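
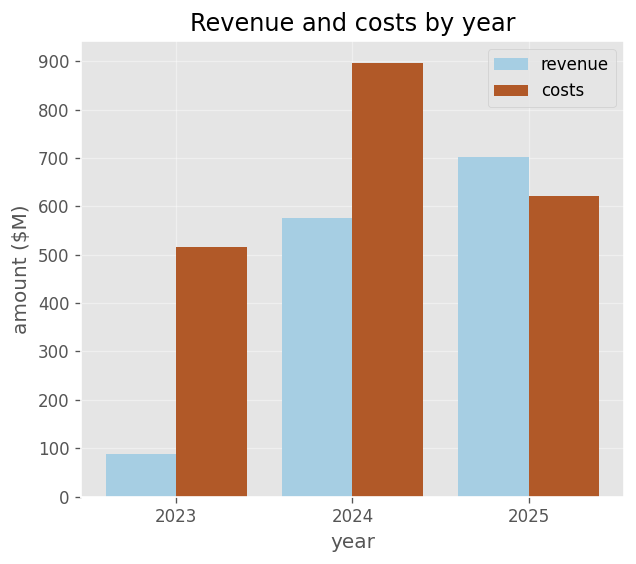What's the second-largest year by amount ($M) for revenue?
Top 3 for revenue: 2025 ≈ 700, 2024 ≈ 600, 2023 ≈ 100.

2024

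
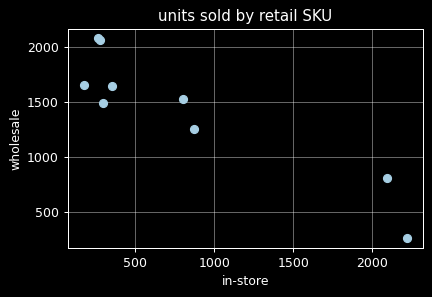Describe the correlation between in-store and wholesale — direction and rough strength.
Points are negatively correlated; strong (|r| ≈ 0.9).

negative, strong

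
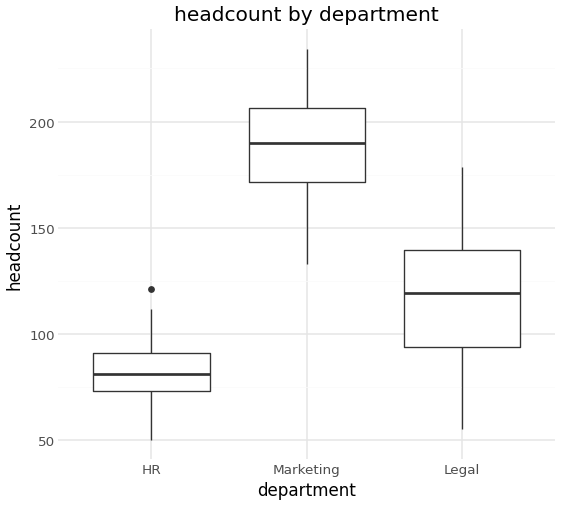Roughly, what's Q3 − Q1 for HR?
≈ 20

Q3 ≈ 90, Q1 ≈ 70; IQR ≈ 20.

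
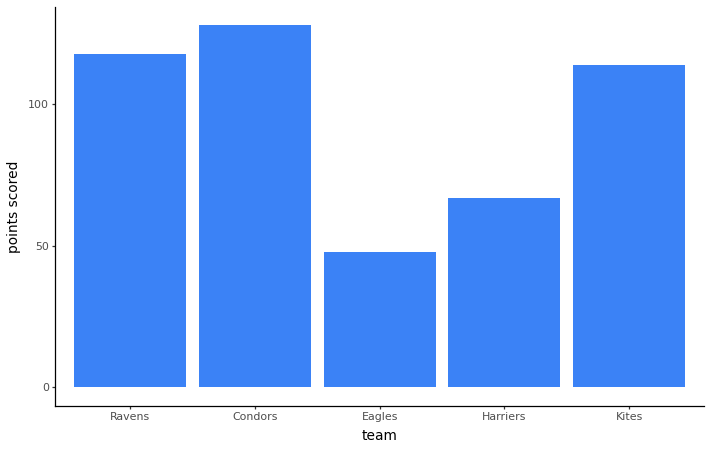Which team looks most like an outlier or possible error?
Eagles ≈ 40; the rest sit between ≈ 60 and ≈ 120.

Eagles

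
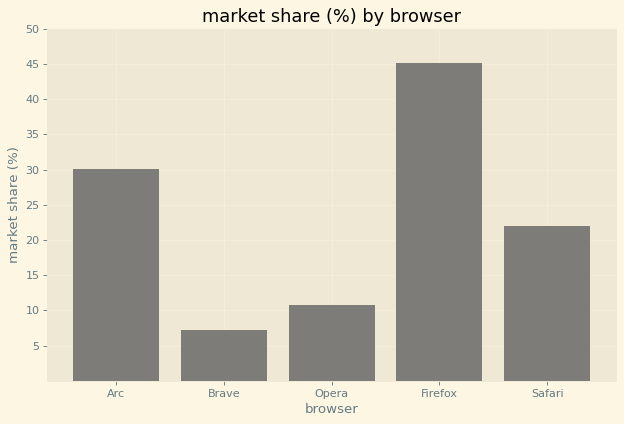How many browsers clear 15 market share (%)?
Above 15: Arc, Firefox, Safari.

3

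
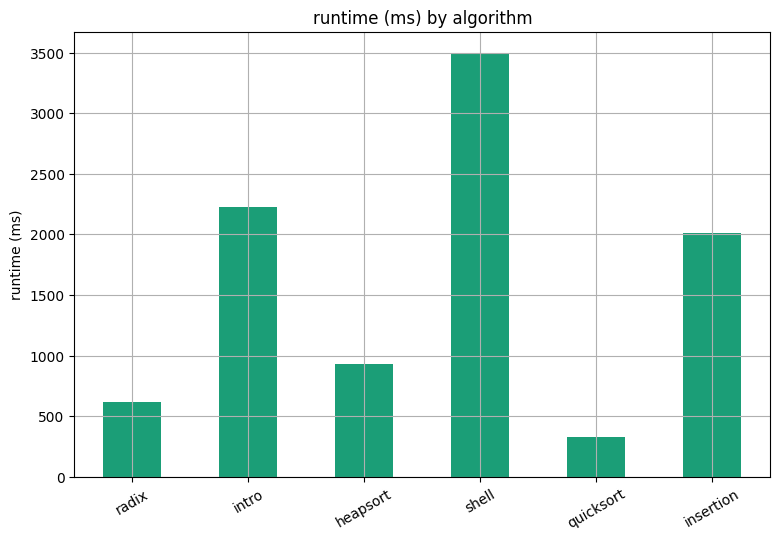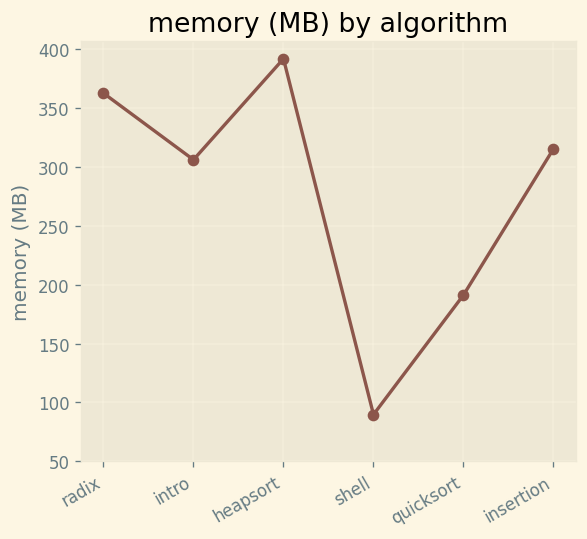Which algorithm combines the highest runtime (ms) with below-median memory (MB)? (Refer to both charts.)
shell

Chart 2 median memory (MB) ≈ 300; below-median algorithms: intro, shell, quicksort. Among those, shell has the highest runtime (ms) (≈ 3500).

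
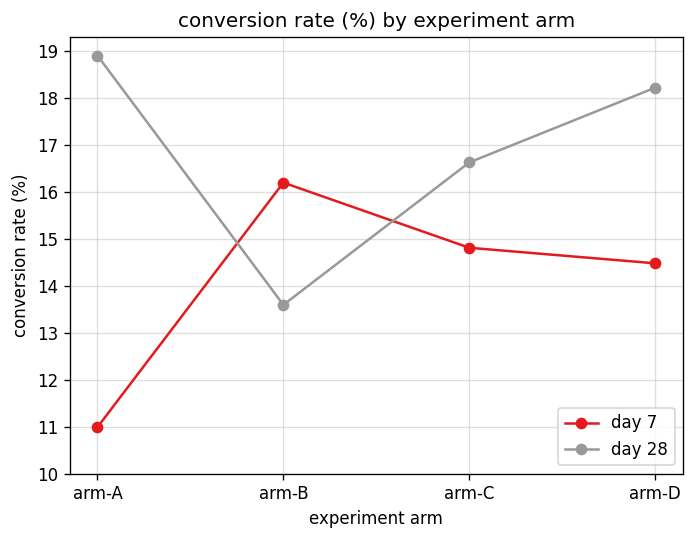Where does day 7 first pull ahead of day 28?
arm-B

arm-A: day 7 ≈ 11 vs day 28 ≈ 19 (not yet); arm-B: day 7 ≈ 16 vs day 28 ≈ 14 (first crossover).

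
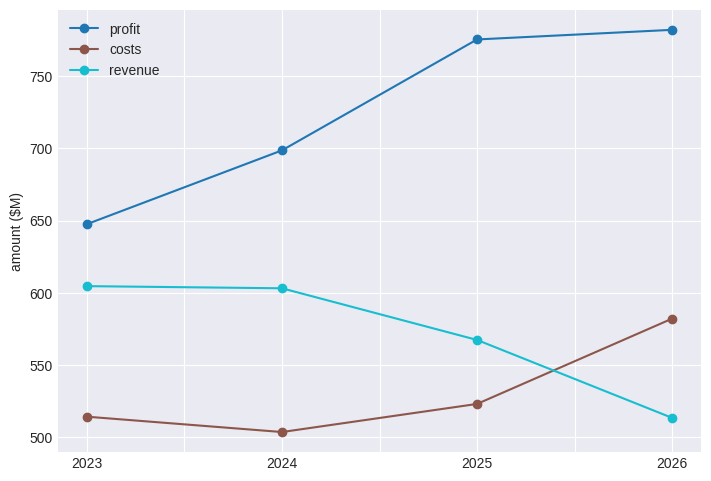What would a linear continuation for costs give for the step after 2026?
Last three: 500, 525, 575 → slope ≈ 37.5/step → next ≈ 612.5.

≈ 612.5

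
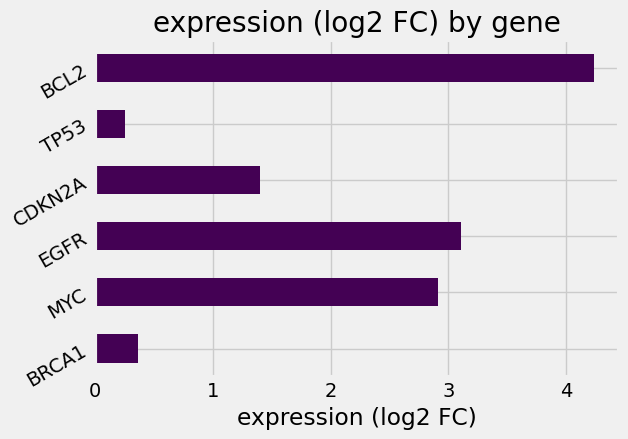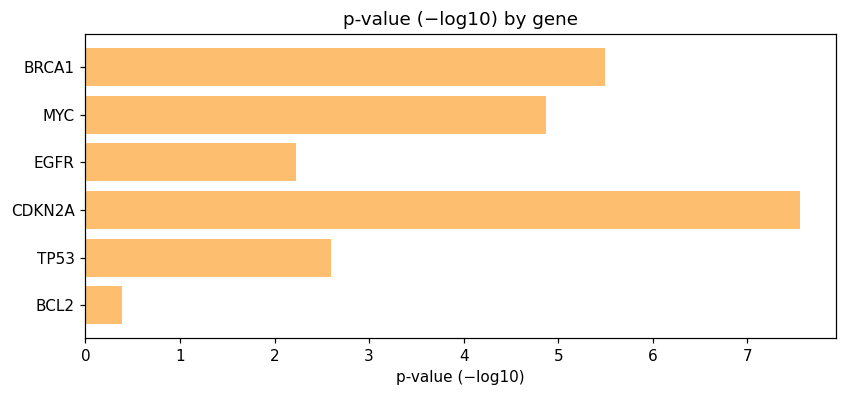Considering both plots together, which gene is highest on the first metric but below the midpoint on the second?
BCL2

Chart 2 median p-value (−log10) ≈ 4; below-median genes: EGFR, TP53, BCL2. Among those, BCL2 has the highest expression (log2 FC) (≈ 4).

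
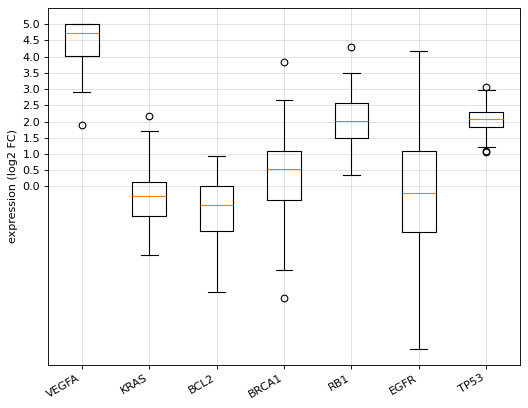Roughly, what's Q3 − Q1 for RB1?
Q3 ≈ 2.5, Q1 ≈ 1.5; IQR ≈ 1.0.

≈ 1.0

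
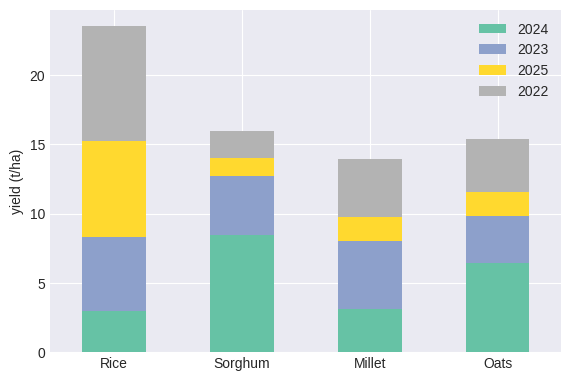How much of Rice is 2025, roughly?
≈ 8

2025 top ≈ 16, bottom ≈ 8; segment ≈ 8.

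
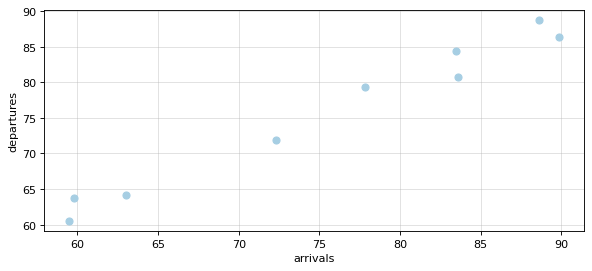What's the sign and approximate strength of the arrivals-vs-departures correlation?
positive, strong

Points are positively correlated; strong (|r| ≈ 1.0).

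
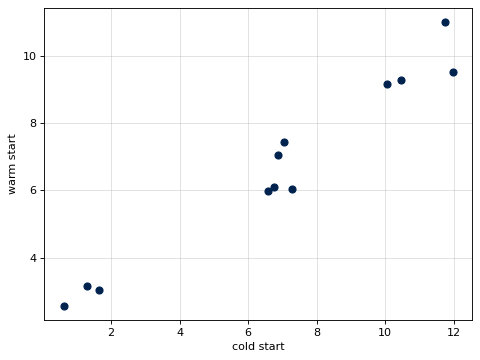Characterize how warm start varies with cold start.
positive, strong

Points are positively correlated; strong (|r| ≈ 1.0).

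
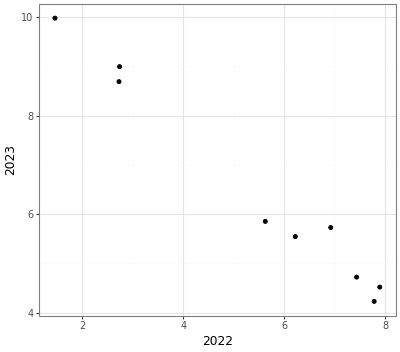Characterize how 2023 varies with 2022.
Points are negatively correlated; strong (|r| ≈ 1.0).

negative, strong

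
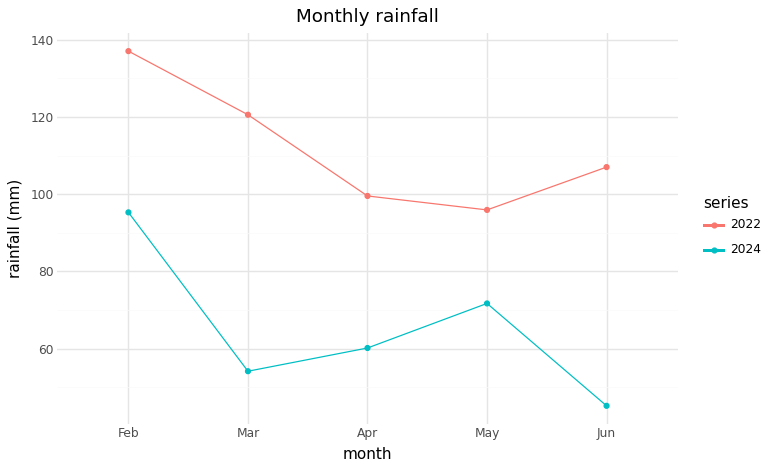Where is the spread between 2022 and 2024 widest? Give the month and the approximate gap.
Mar, ≈ 70 mm

Mar: 2022 ≈ 120, 2024 ≈ 50 → gap ≈ 70. Next-largest (Jun) is only ≈ 60.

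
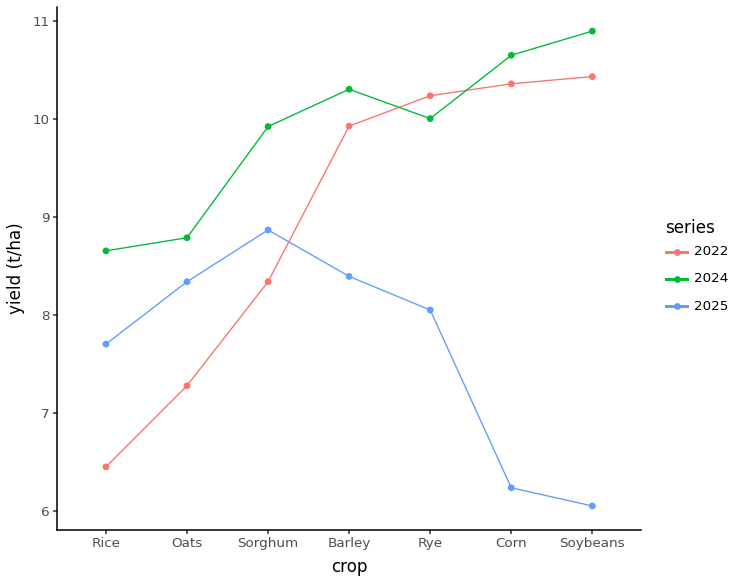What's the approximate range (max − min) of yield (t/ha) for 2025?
Max Sorghum ≈ 9.0, min Soybeans ≈ 6.0; range ≈ 3.0.

≈ 3.0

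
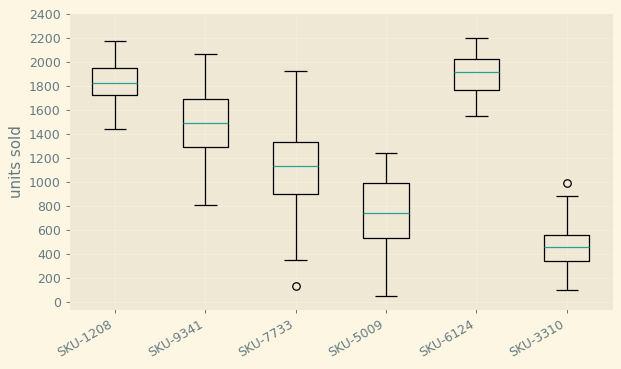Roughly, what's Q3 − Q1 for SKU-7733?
≈ 400

Q3 ≈ 1400, Q1 ≈ 1000; IQR ≈ 400.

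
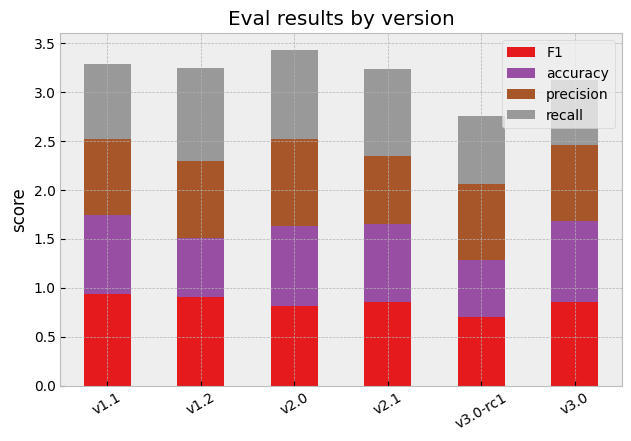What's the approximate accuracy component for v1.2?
accuracy top ≈ 1.5, bottom ≈ 1.0; segment ≈ 0.5.

≈ 0.5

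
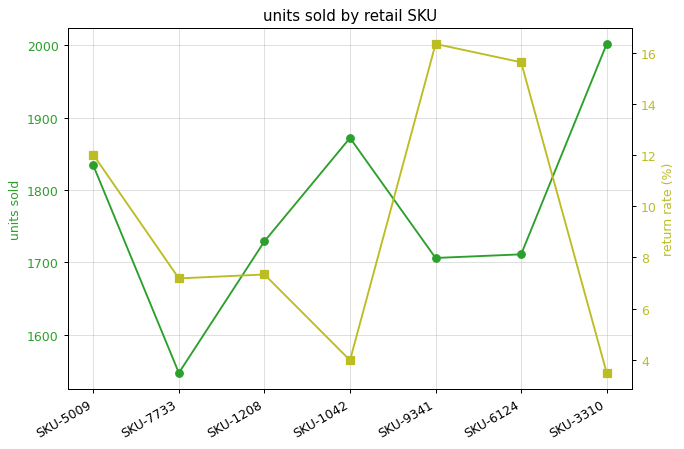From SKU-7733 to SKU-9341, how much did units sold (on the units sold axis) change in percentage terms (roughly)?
SKU-7733 ≈ 1550, SKU-9341 ≈ 1700; (1700 − 1550) / 1550 ≈ +9.7%.

≈ +9.7%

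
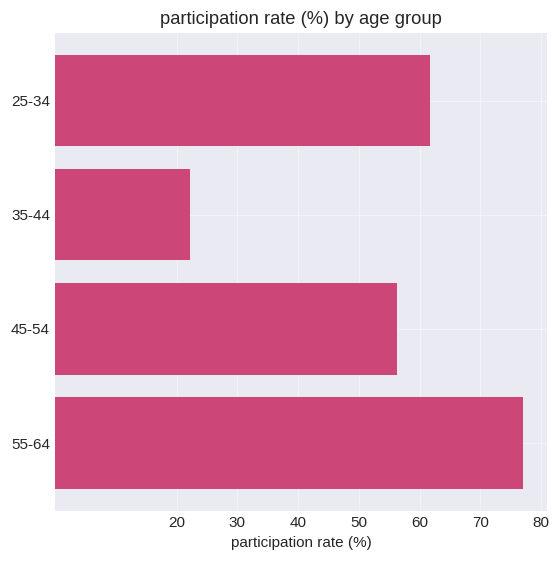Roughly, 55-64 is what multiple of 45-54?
55-64 ≈ 80, 45-54 ≈ 60; 80/60 ≈ 1.33.

≈ 1.33×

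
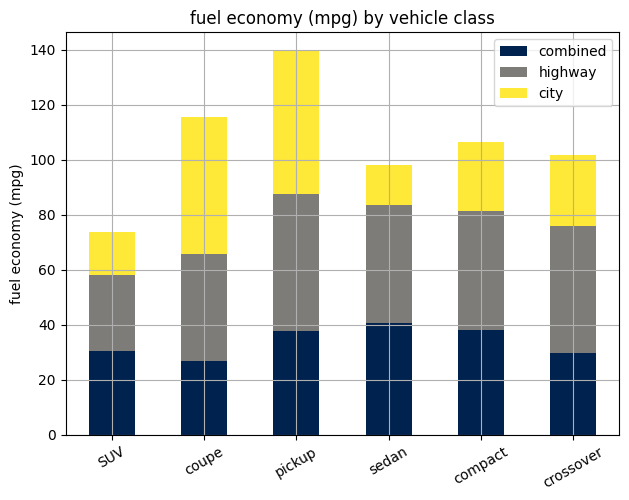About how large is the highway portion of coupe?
highway top ≈ 60, bottom ≈ 20; segment ≈ 40.

≈ 40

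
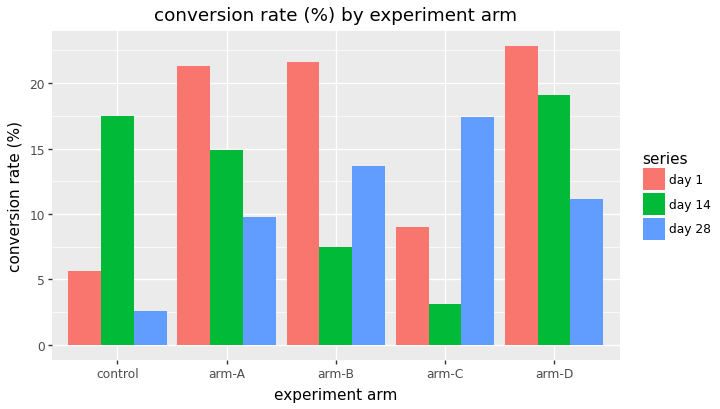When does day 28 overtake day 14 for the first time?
arm-A: day 28 ≈ 10 vs day 14 ≈ 14 (not yet); arm-B: day 28 ≈ 14 vs day 14 ≈ 8 (first crossover).

arm-B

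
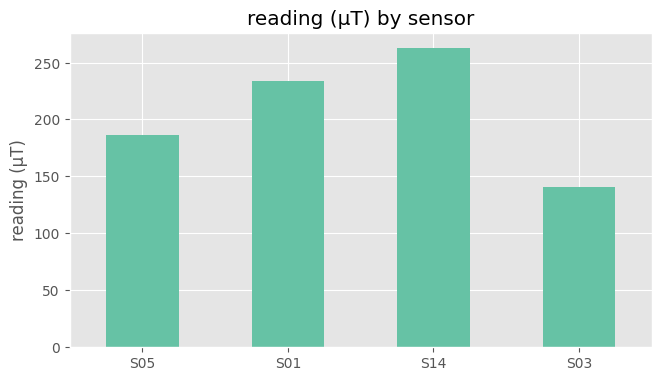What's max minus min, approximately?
Max S14 ≈ 275, min S03 ≈ 150; range ≈ 125.

≈ 125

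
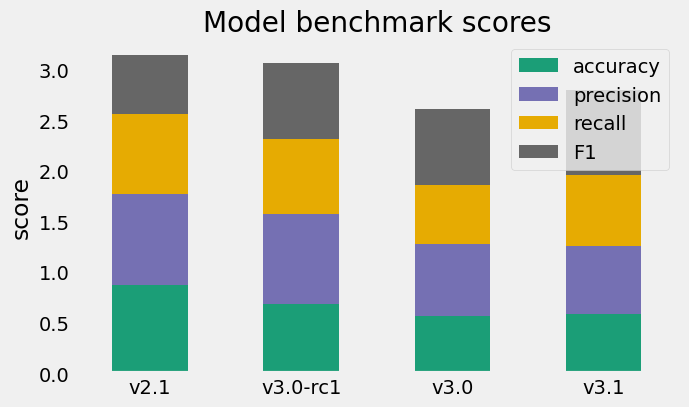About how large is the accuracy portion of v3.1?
≈ 0.5

accuracy top ≈ 0.5, bottom ≈ 0.0; segment ≈ 0.5.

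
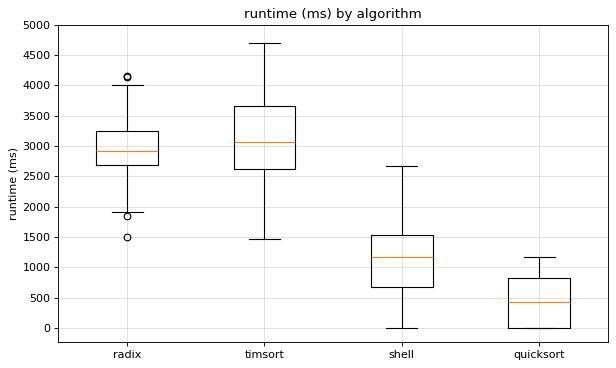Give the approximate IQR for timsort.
≈ 1000

Q3 ≈ 3500, Q1 ≈ 2500; IQR ≈ 1000.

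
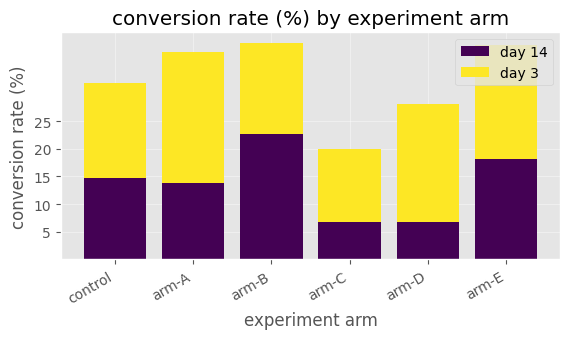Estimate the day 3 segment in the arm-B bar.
day 3 top ≈ 40, bottom ≈ 25; segment ≈ 15.

≈ 15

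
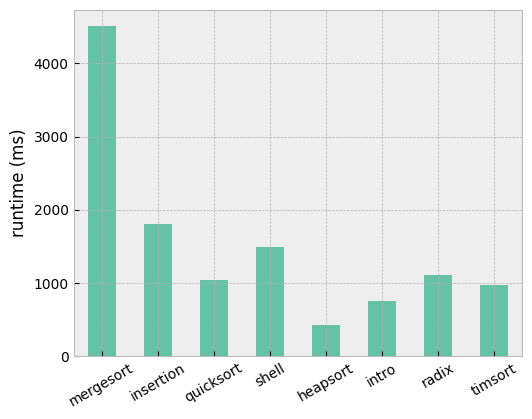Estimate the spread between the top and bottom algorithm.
≈ 4000

Max mergesort ≈ 4500, min heapsort ≈ 500; range ≈ 4000.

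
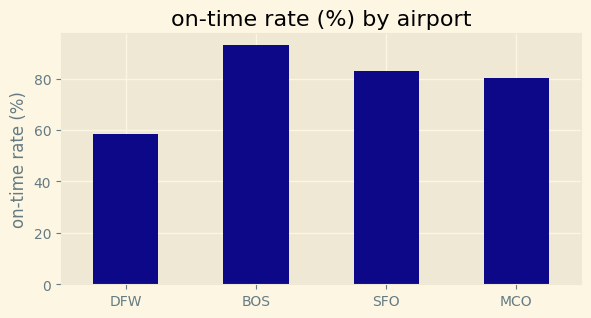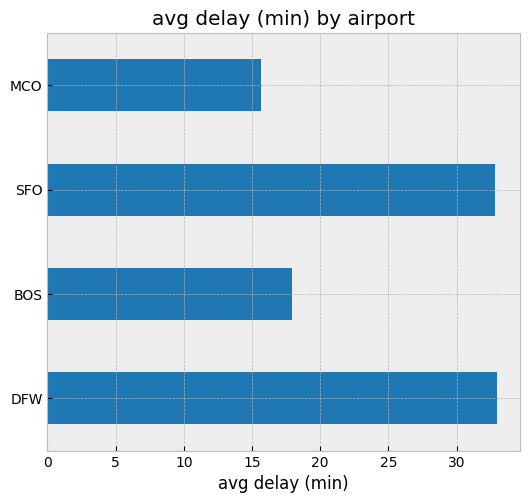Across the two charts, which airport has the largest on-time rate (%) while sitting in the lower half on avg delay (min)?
Chart 2 median avg delay (min) ≈ 25; below-median airports: BOS, MCO. Among those, BOS has the highest on-time rate (%) (≈ 90).

BOS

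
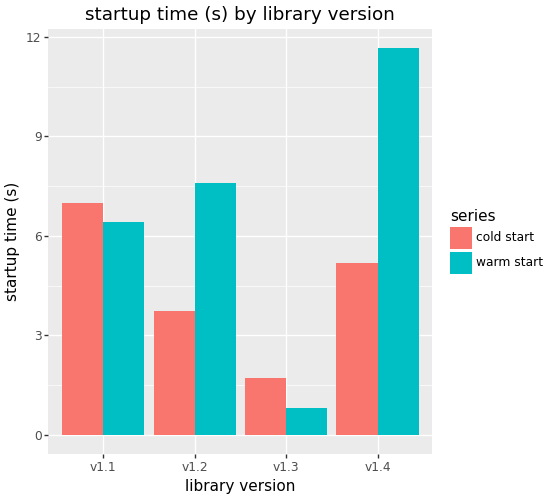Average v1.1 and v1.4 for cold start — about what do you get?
(7 + 5) / 2 ≈ 6.

≈ 6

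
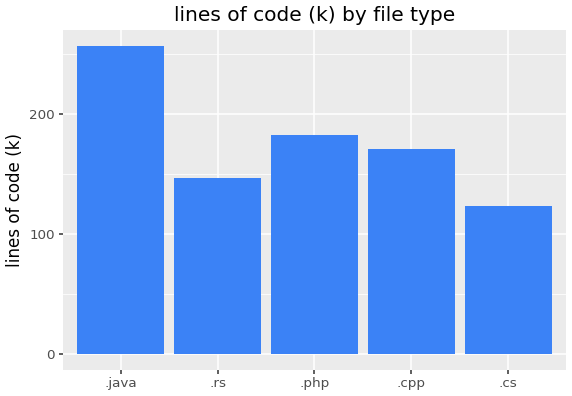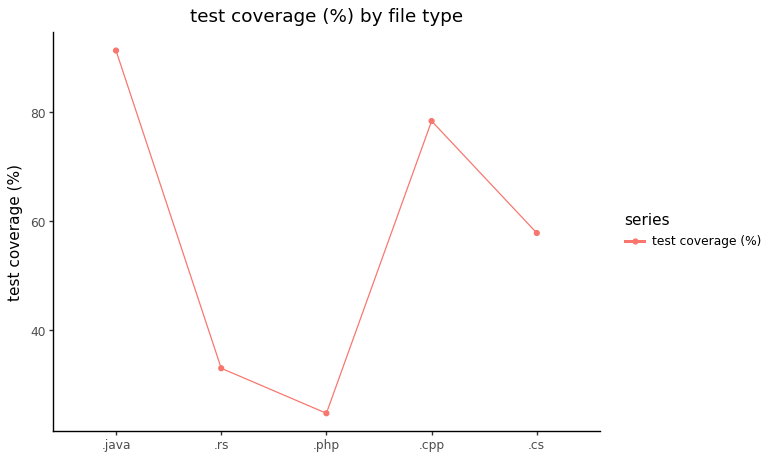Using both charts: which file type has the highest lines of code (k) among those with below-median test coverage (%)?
.php

Chart 2 median test coverage (%) ≈ 60; below-median file types: .rs, .php. Among those, .php has the highest lines of code (k) (≈ 175).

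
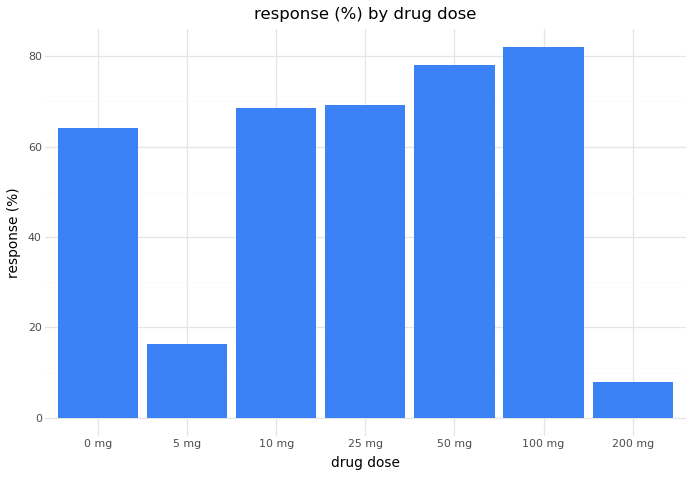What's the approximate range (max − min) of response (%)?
≈ 70

Max 100 mg ≈ 80, min 200 mg ≈ 10; range ≈ 70.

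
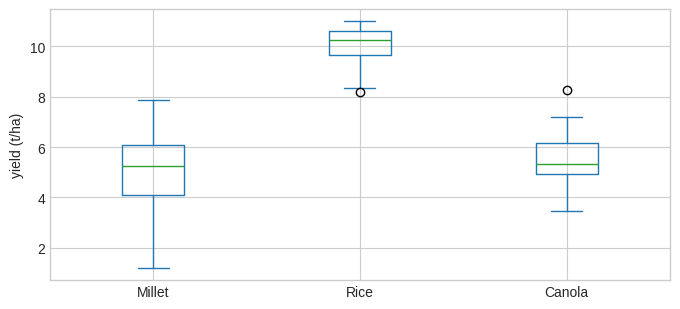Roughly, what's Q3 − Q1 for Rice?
≈ 1.0

Q3 ≈ 10.5, Q1 ≈ 9.5; IQR ≈ 1.0.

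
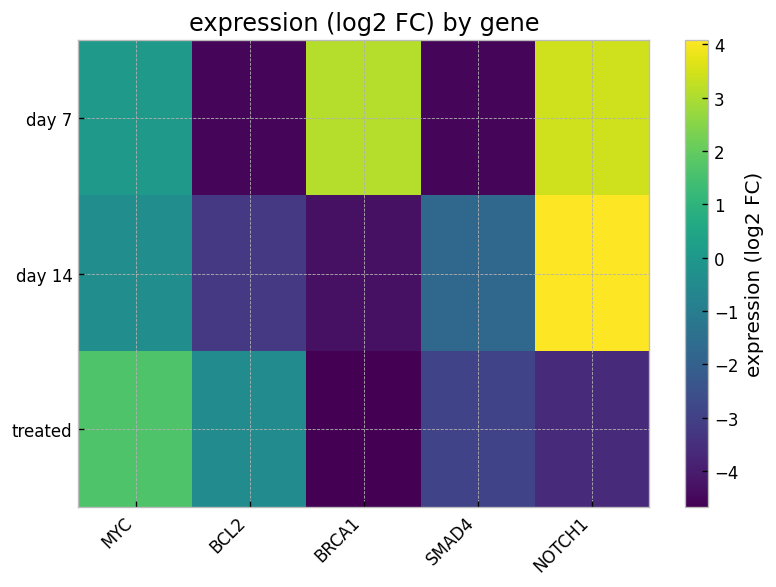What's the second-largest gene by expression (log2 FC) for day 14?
MYC

Top 3 for day 14: NOTCH1 ≈ 4, MYC ≈ 0, SMAD4 ≈ -2.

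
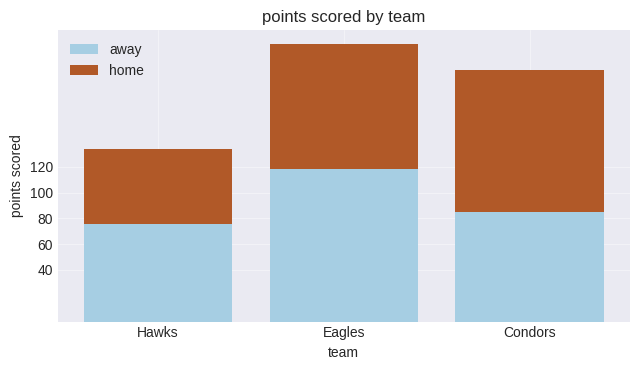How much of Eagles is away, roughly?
away top ≈ 120, bottom ≈ 0; segment ≈ 120.

≈ 120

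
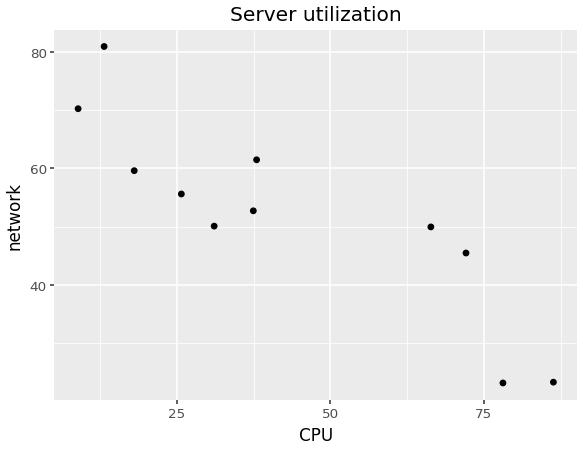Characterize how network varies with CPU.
negative, strong

Points are negatively correlated; strong (|r| ≈ 0.9).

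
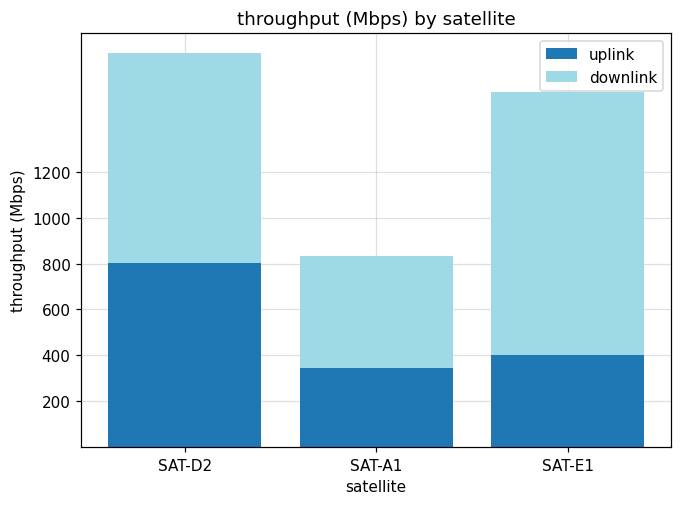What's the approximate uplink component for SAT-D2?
uplink top ≈ 800, bottom ≈ 0; segment ≈ 800.

≈ 800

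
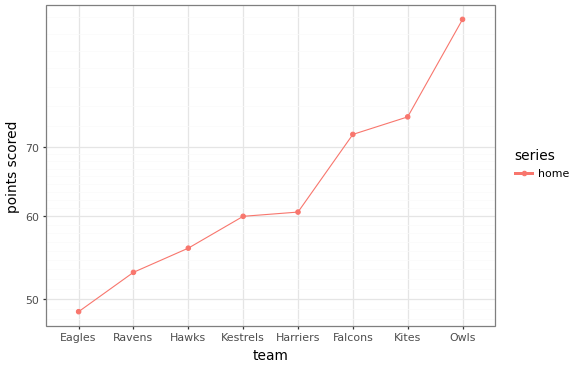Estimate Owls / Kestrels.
≈ 1.58×

Owls ≈ 95, Kestrels ≈ 60; 95/60 ≈ 1.58.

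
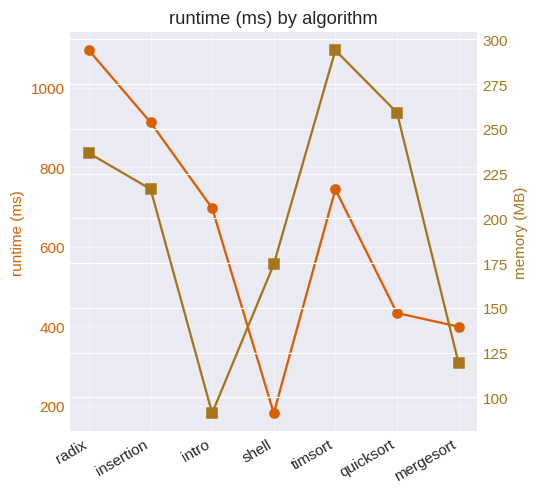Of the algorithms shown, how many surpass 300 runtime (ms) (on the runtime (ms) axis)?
Above 300: radix, insertion, intro, timsort, quicksort, mergesort.

6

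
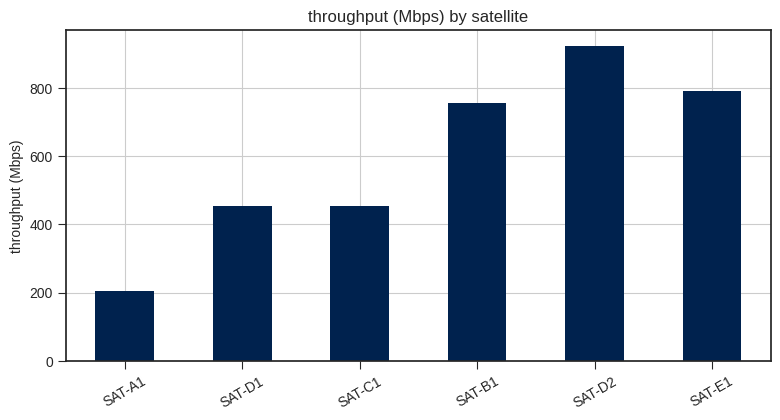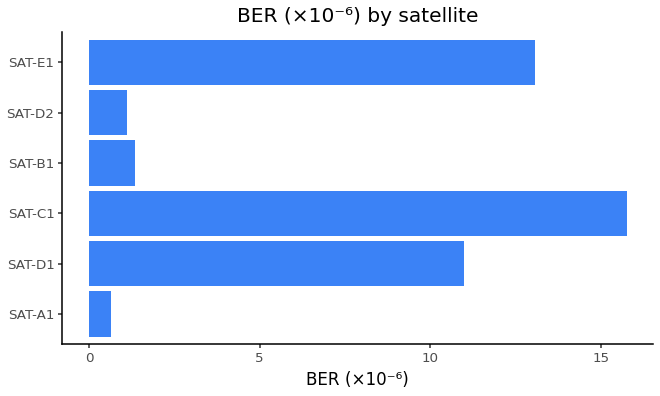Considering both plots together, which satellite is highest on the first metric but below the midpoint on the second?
Chart 2 median BER (×10⁻⁶) ≈ 6; below-median satellites: SAT-A1, SAT-B1, SAT-D2. Among those, SAT-D2 has the highest throughput (Mbps) (≈ 900).

SAT-D2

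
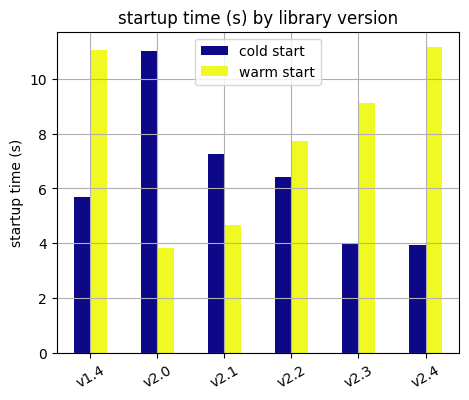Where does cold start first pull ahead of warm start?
v2.0

v1.4: cold start ≈ 6 vs warm start ≈ 11 (not yet); v2.0: cold start ≈ 11 vs warm start ≈ 4 (first crossover).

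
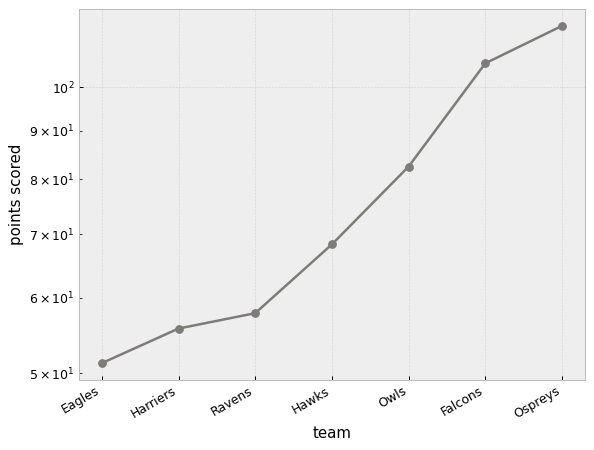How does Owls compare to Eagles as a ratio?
≈ 1.6×

Owls ≈ 80, Eagles ≈ 50; 80/50 ≈ 1.6.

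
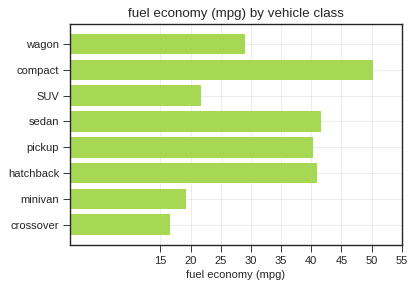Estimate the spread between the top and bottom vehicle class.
≈ 35

Max compact ≈ 50, min crossover ≈ 15; range ≈ 35.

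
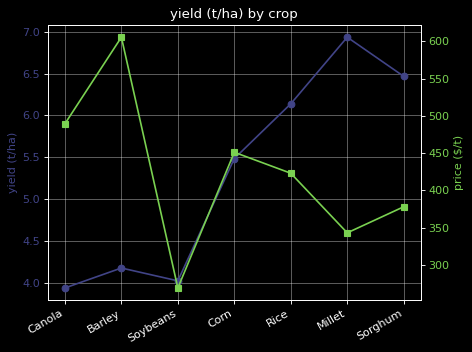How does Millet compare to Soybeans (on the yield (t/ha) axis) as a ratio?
≈ 1.75×

Millet ≈ 7.0, Soybeans ≈ 4.0; 7.0/4.0 ≈ 1.75.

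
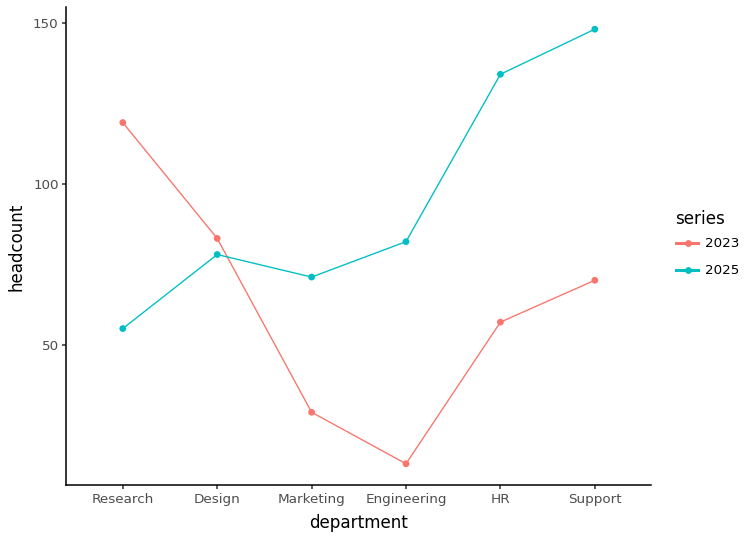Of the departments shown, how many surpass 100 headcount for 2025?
2

Above 100: HR, Support.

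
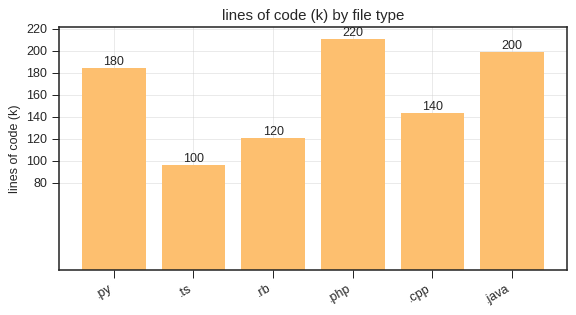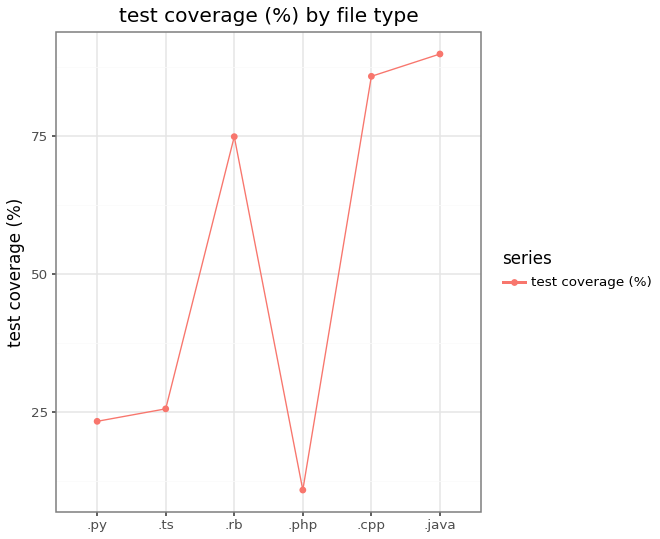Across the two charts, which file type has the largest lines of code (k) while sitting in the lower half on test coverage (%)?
.php

Chart 2 median test coverage (%) ≈ 50; below-median file types: .py, .ts, .php. Among those, .php has the highest lines of code (k) (≈ 220).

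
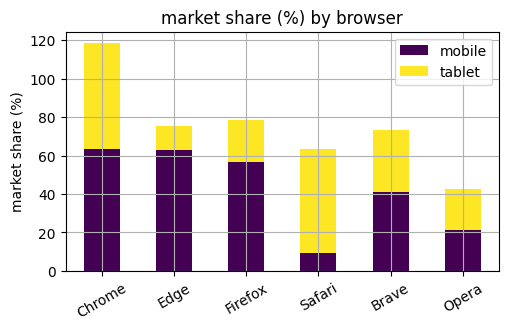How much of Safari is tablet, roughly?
tablet top ≈ 60, bottom ≈ 10; segment ≈ 50.

≈ 50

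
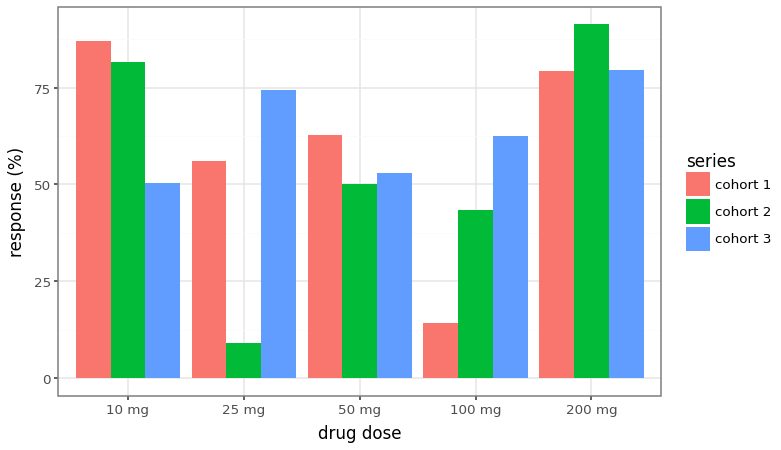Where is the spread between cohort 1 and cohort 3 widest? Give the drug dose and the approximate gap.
100 mg: cohort 1 ≈ 10, cohort 3 ≈ 60 → gap ≈ 50. Next-largest (10 mg) is only ≈ 40.

100 mg, ≈ 50 %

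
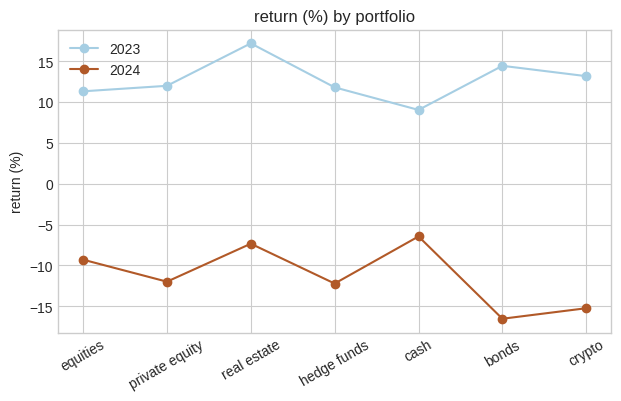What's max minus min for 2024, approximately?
Max cash ≈ -5, min bonds ≈ -15; range ≈ 10.

≈ 10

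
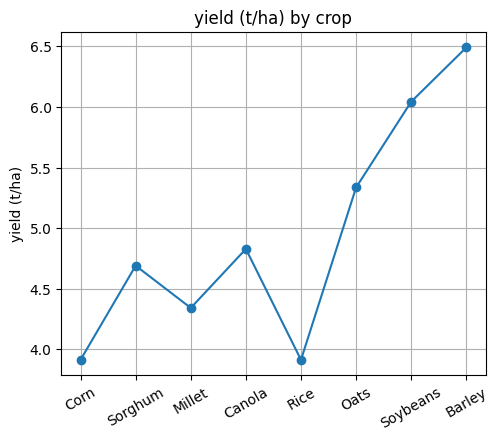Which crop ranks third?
Oats

Top 4: Barley ≈ 6.5, Soybeans ≈ 6.0, Oats ≈ 5.5, Canola ≈ 5.0.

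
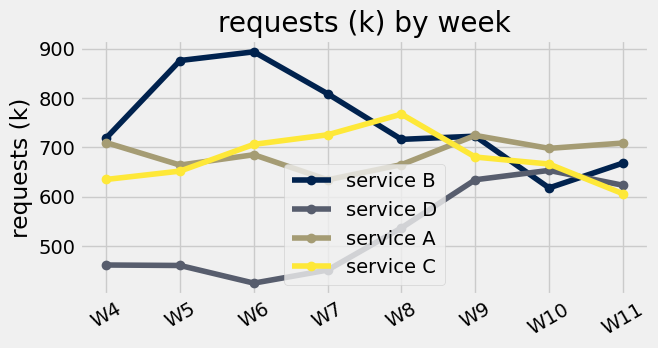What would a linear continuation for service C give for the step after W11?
≈ 550

Last three: 700, 650, 600 → slope ≈ -50/step → next ≈ 550.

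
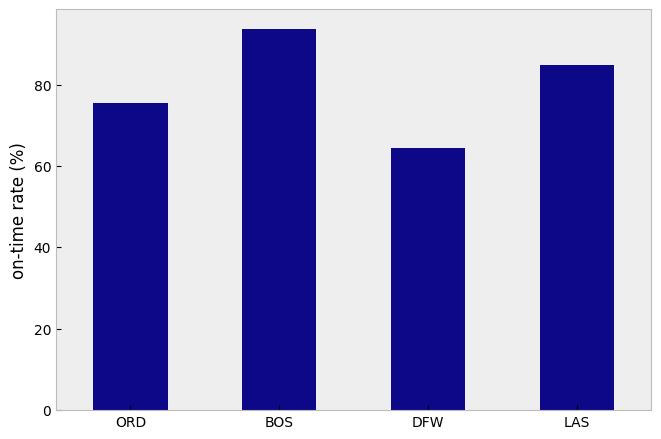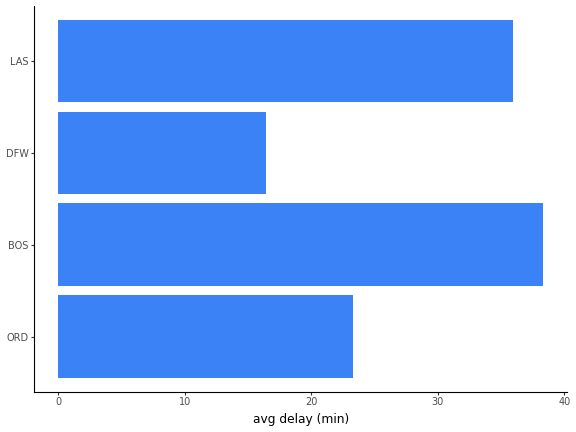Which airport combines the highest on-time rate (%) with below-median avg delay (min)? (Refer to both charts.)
Chart 2 median avg delay (min) ≈ 30; below-median airports: ORD, DFW. Among those, ORD has the highest on-time rate (%) (≈ 80).

ORD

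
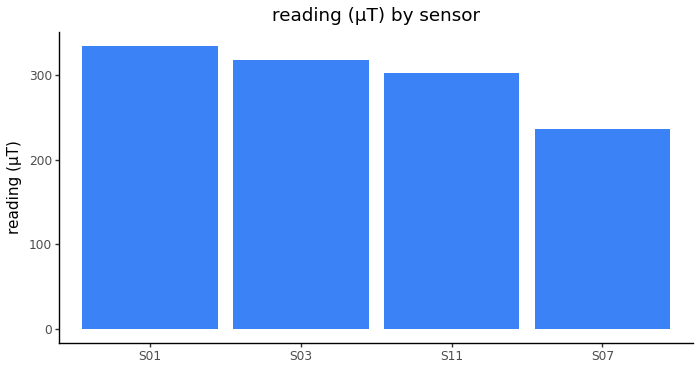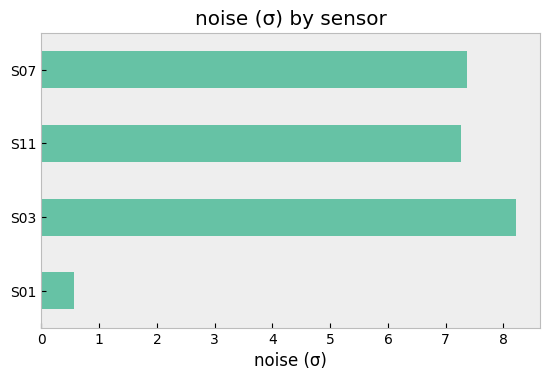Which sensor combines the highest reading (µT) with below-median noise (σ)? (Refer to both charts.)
Chart 2 median noise (σ) ≈ 7; below-median sensors: S01, S11. Among those, S01 has the highest reading (µT) (≈ 350).

S01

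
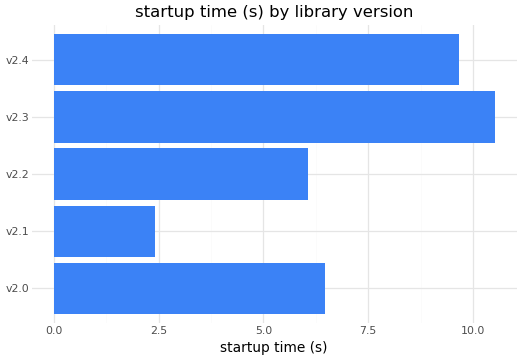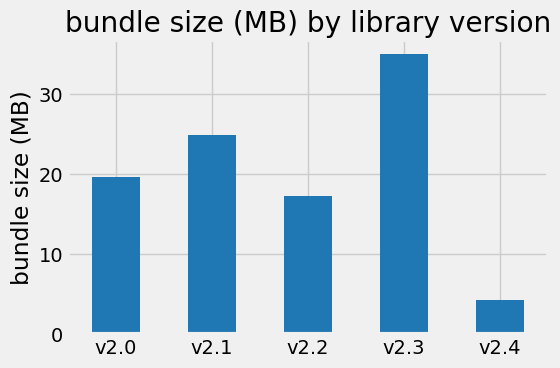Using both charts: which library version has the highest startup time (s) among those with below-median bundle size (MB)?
v2.4

Chart 2 median bundle size (MB) ≈ 20; below-median library versions: v2.2, v2.4. Among those, v2.4 has the highest startup time (s) (≈ 10).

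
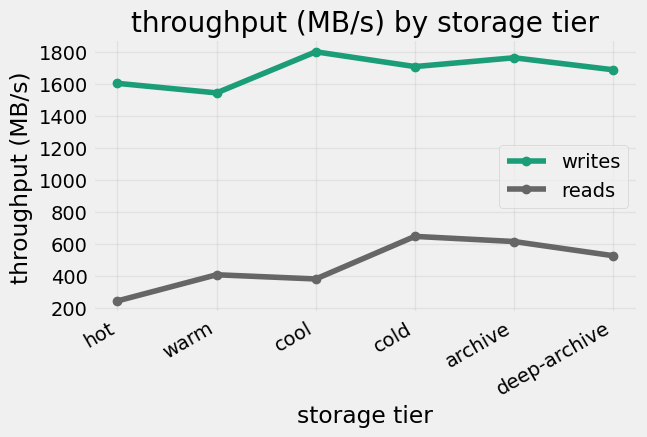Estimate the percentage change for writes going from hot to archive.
hot ≈ 1600, archive ≈ 1800; (1800 − 1600) / 1600 ≈ +12.5%.

≈ +12.5%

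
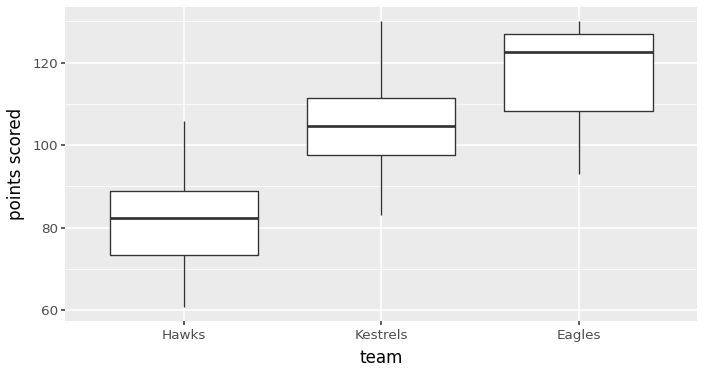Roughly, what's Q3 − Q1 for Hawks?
≈ 15

Q3 ≈ 90, Q1 ≈ 75; IQR ≈ 15.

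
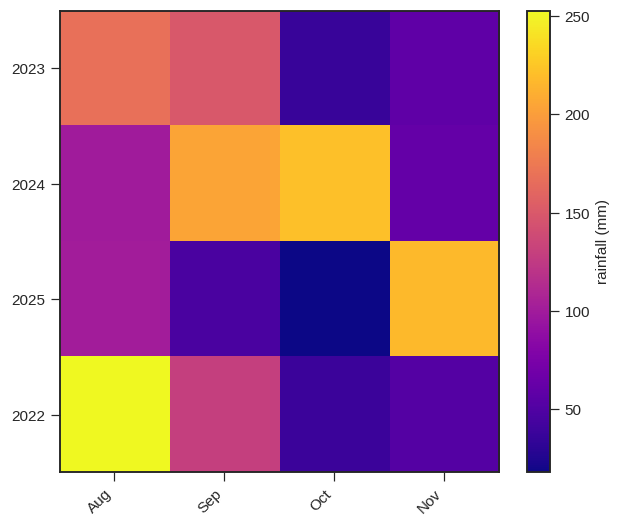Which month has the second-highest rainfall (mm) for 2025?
Top 3 for 2025: Nov ≈ 220, Aug ≈ 100, Sep ≈ 40.

Aug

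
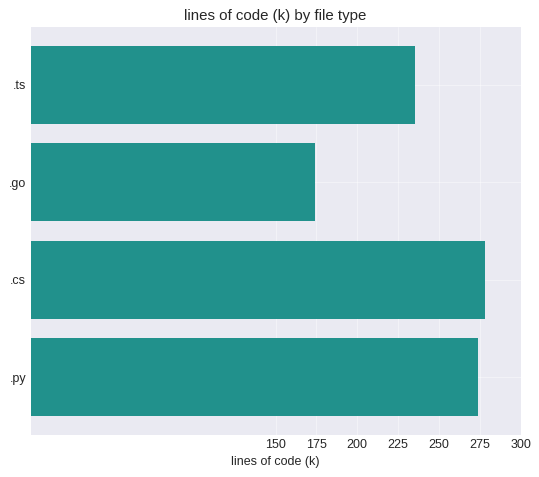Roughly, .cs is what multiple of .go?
.cs ≈ 275, .go ≈ 175; 275/175 ≈ 1.57.

≈ 1.57×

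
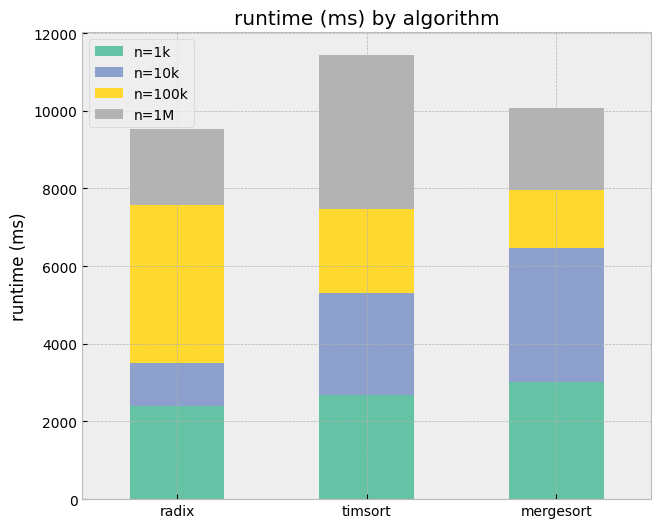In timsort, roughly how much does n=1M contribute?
n=1M top ≈ 11000, bottom ≈ 7000; segment ≈ 4000.

≈ 4000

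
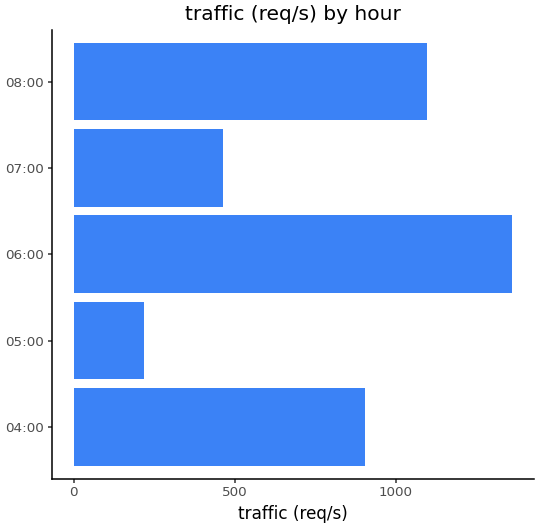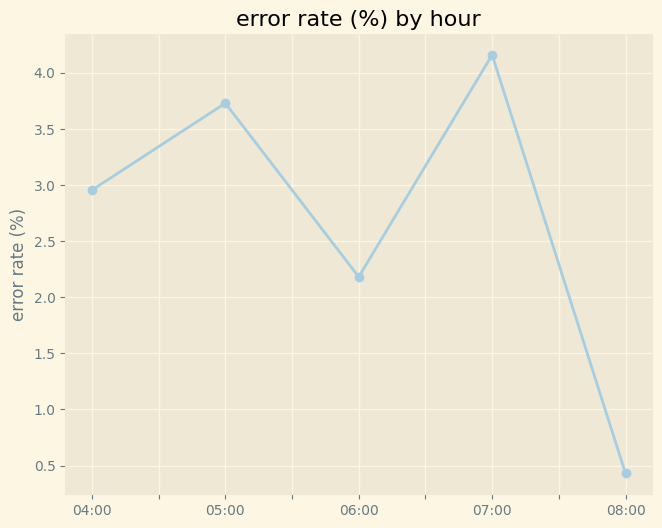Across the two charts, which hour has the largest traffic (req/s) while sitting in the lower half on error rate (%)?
06:00

Chart 2 median error rate (%) ≈ 3; below-median hours: 06:00, 08:00. Among those, 06:00 has the highest traffic (req/s) (≈ 1400).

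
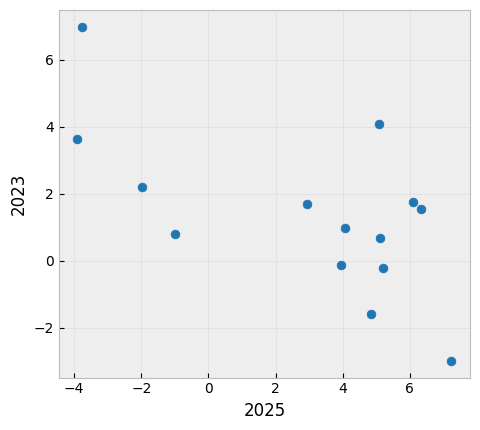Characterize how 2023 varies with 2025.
Points are negatively correlated; moderate (|r| ≈ 0.6).

negative, moderate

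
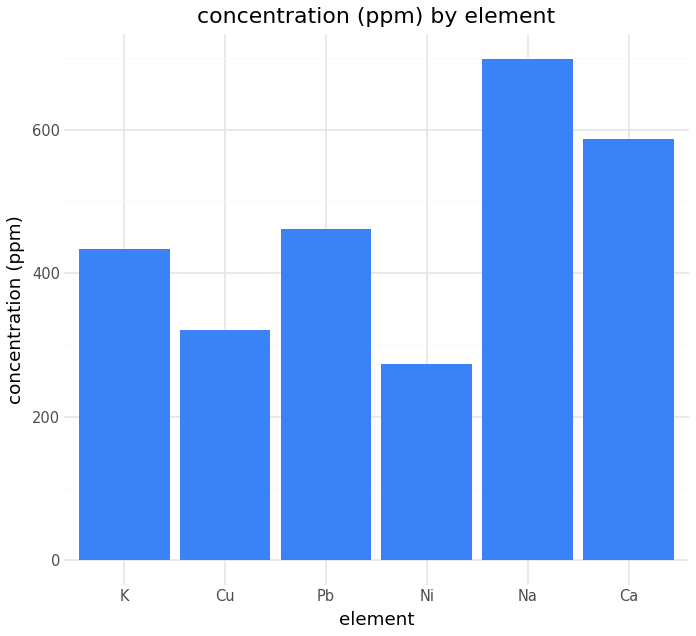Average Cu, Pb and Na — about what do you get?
(300 + 500 + 700) / 3 ≈ 500.

≈ 500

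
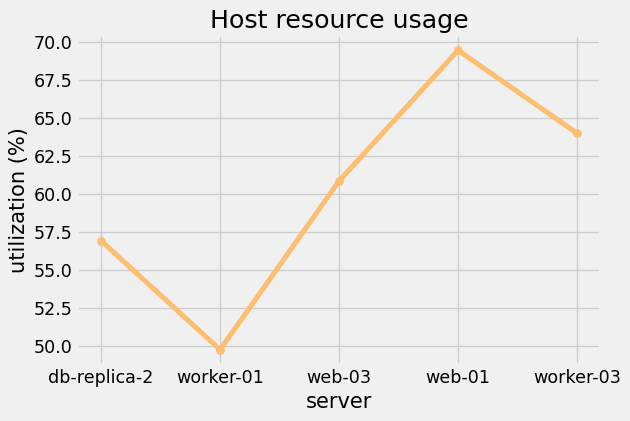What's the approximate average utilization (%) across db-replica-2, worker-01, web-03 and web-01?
(56 + 50 + 60 + 70) / 4 ≈ 59.

≈ 59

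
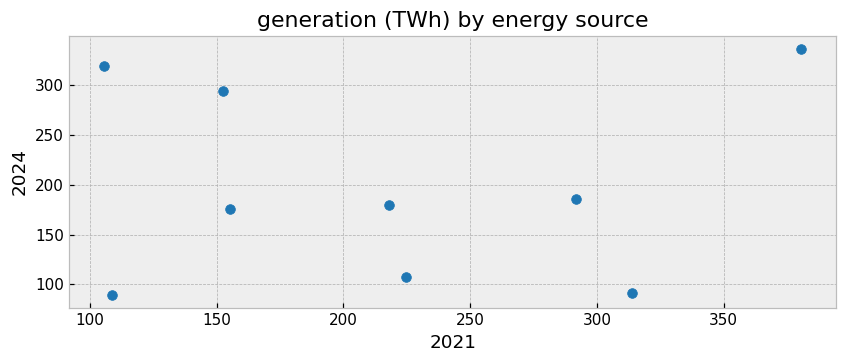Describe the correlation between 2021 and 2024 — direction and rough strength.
no clear correlation

Points are roughly uncorrelated; weak (|r| ≈ 0.1).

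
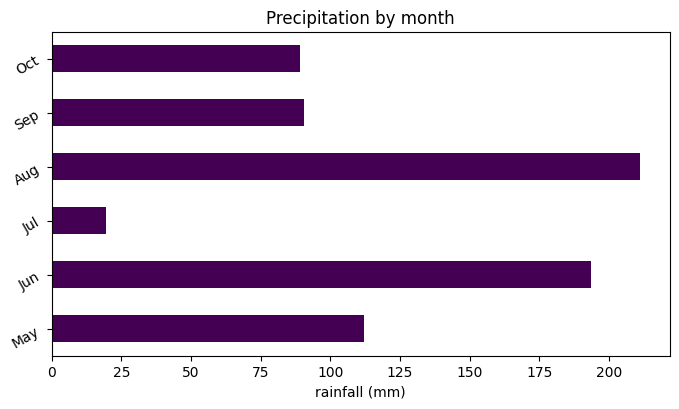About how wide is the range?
Max Aug ≈ 220, min Jul ≈ 20; range ≈ 200.

≈ 200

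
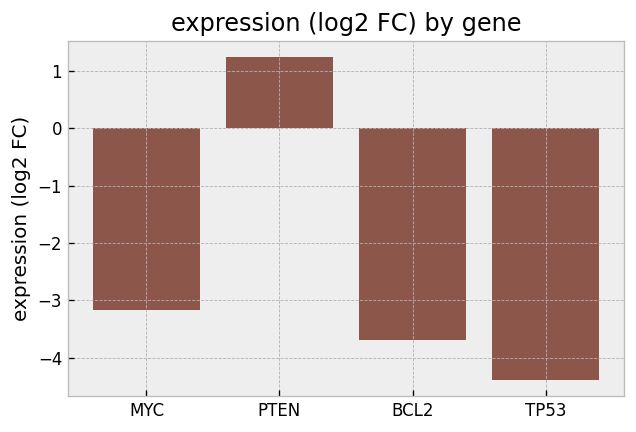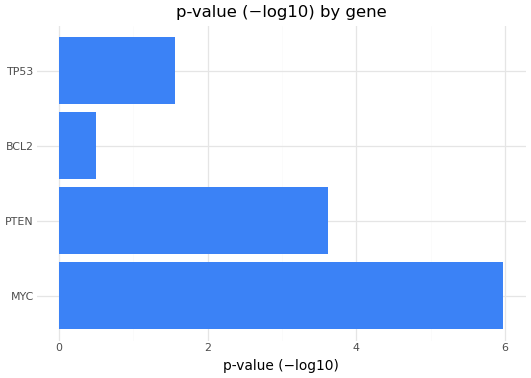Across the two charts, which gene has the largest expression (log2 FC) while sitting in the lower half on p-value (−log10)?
BCL2

Chart 2 median p-value (−log10) ≈ 3; below-median genes: BCL2, TP53. Among those, BCL2 has the highest expression (log2 FC) (≈ -3.6).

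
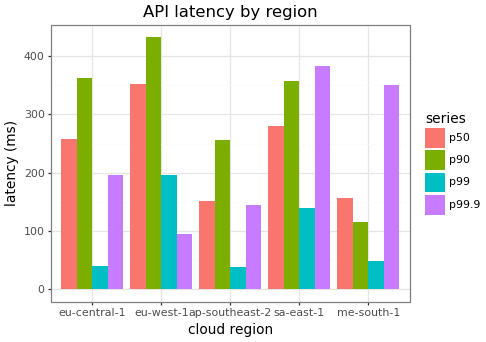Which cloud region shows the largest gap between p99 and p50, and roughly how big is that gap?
eu-central-1, ≈ 200 ms

eu-central-1: p99 ≈ 50, p50 ≈ 250 → gap ≈ 200. Next-largest (eu-west-1) is only ≈ 150.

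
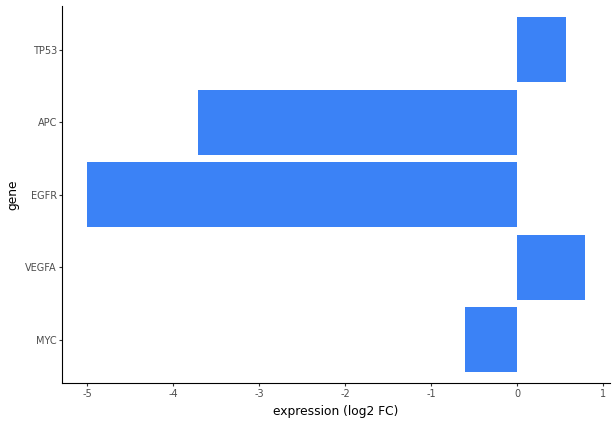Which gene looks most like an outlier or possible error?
EGFR ≈ -5.0; the rest sit between ≈ -3.5 and ≈ 1.0.

EGFR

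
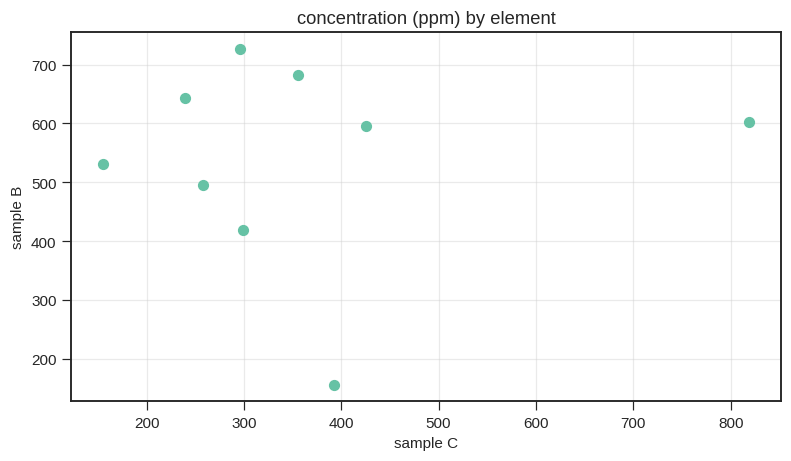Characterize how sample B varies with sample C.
no clear correlation

Points are roughly uncorrelated; weak (|r| ≈ 0.0).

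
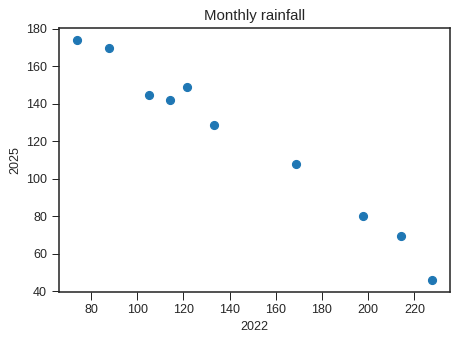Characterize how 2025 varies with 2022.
Points are negatively correlated; strong (|r| ≈ 1.0).

negative, strong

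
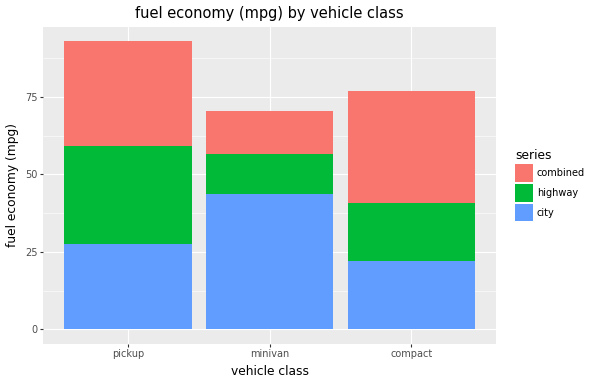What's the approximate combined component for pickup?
≈ 30

combined top ≈ 90, bottom ≈ 60; segment ≈ 30.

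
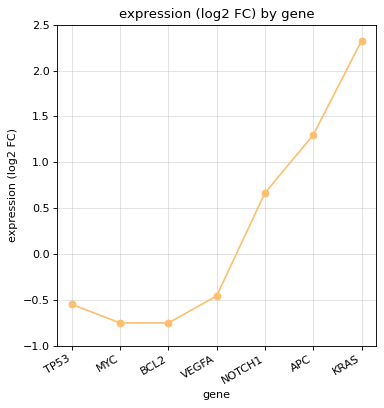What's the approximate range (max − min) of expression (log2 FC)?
Max KRAS ≈ 2.5, min BCL2 ≈ -1.0; range ≈ 3.5.

≈ 3.5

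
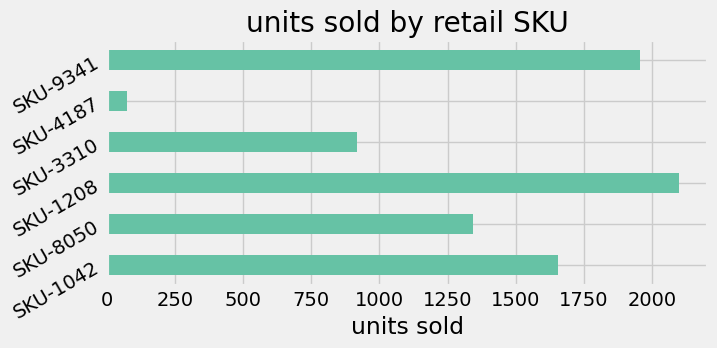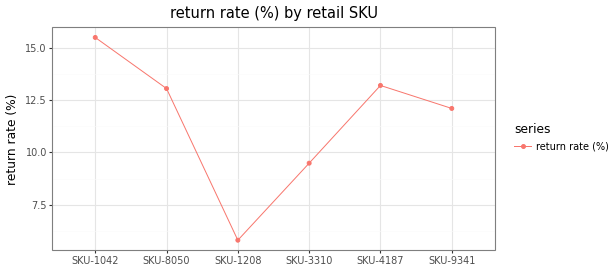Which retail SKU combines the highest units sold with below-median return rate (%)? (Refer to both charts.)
Chart 2 median return rate (%) ≈ 12; below-median retail SKUs: SKU-1208, SKU-3310, SKU-9341. Among those, SKU-1208 has the highest units sold (≈ 2200).

SKU-1208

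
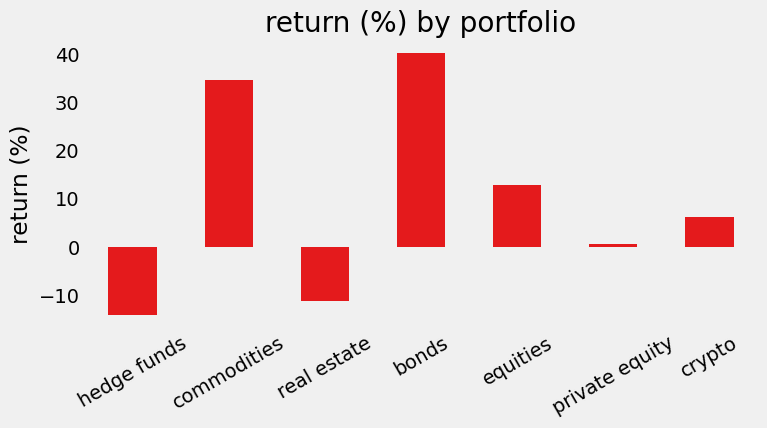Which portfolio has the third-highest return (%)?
Top 4: bonds ≈ 40, commodities ≈ 35, equities ≈ 15, crypto ≈ 5.

equities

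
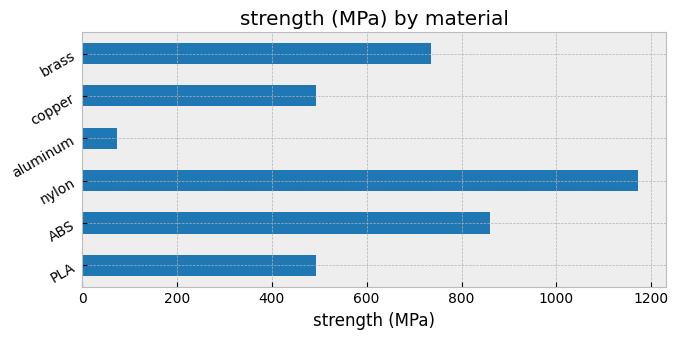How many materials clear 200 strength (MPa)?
5

Above 200: PLA, ABS, nylon, copper, brass.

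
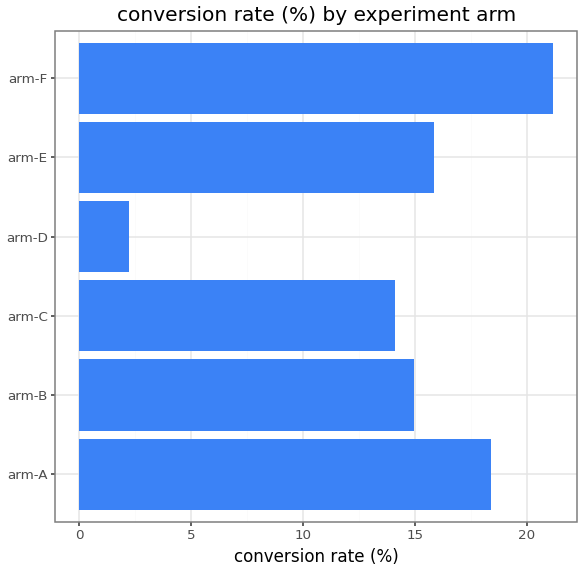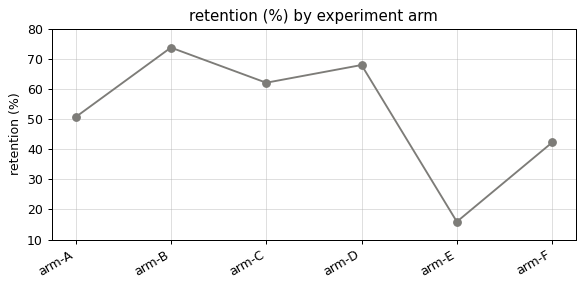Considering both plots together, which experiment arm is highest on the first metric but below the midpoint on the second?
arm-F

Chart 2 median retention (%) ≈ 60; below-median experiment arms: arm-A, arm-E, arm-F. Among those, arm-F has the highest conversion rate (%) (≈ 22).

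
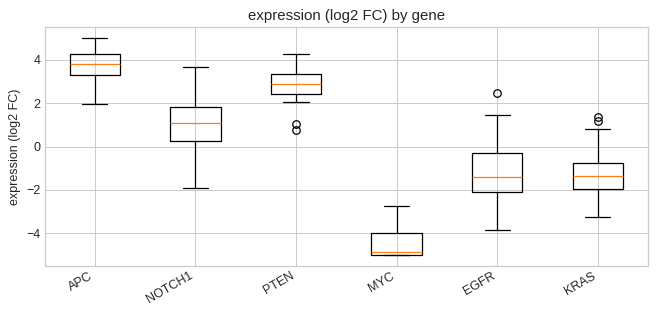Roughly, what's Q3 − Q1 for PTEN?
Q3 ≈ 3, Q1 ≈ 2; IQR ≈ 1.

≈ 1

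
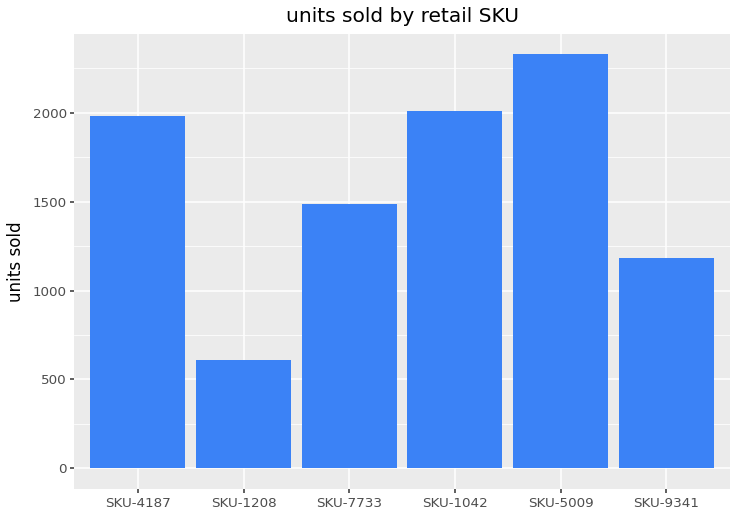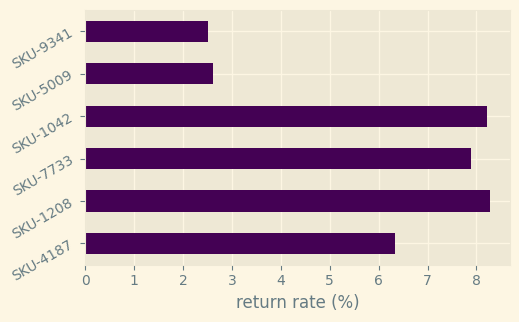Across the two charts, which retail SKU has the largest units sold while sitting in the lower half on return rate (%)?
Chart 2 median return rate (%) ≈ 7; below-median retail SKUs: SKU-4187, SKU-5009, SKU-9341. Among those, SKU-5009 has the highest units sold (≈ 2500).

SKU-5009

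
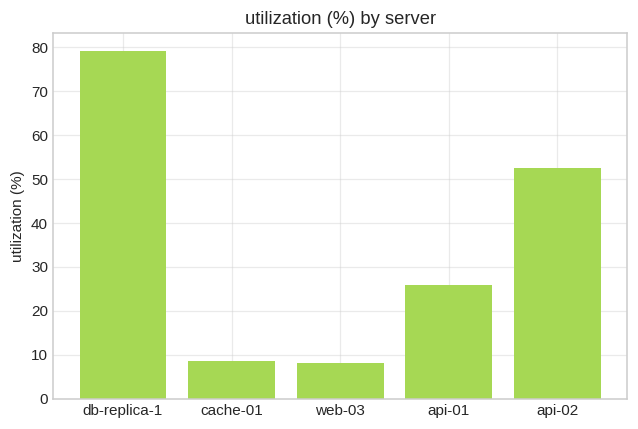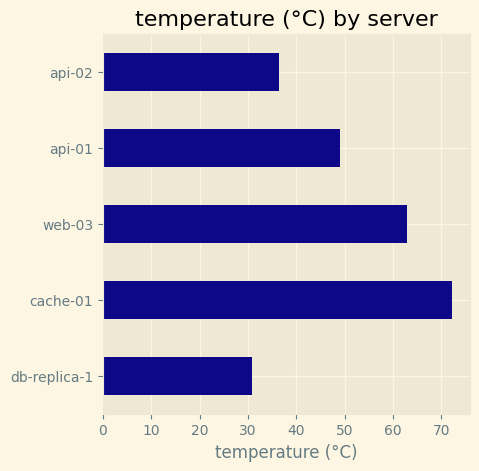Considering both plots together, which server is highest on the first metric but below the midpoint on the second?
db-replica-1

Chart 2 median temperature (°C) ≈ 50; below-median servers: db-replica-1, api-02. Among those, db-replica-1 has the highest utilization (%) (≈ 80).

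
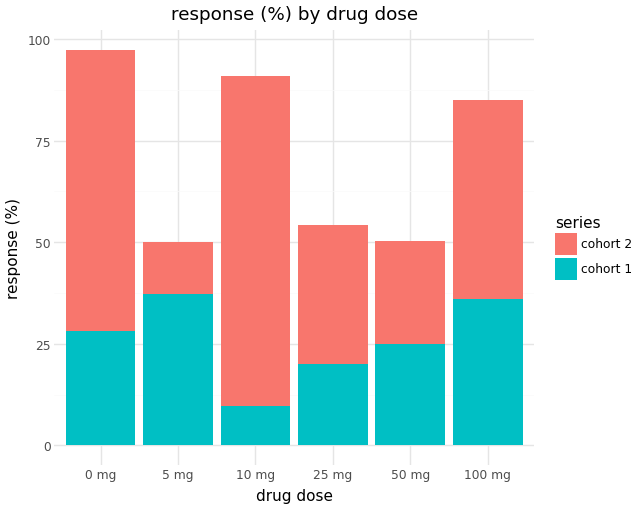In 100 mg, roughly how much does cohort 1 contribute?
≈ 40

cohort 1 top ≈ 40, bottom ≈ 0; segment ≈ 40.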